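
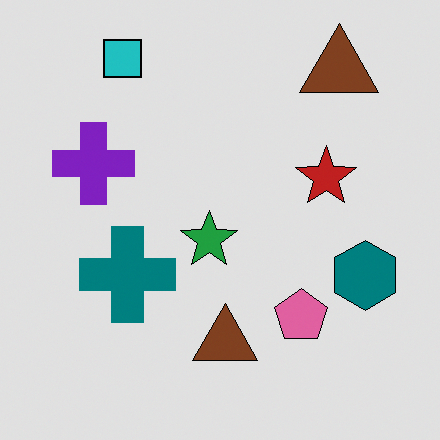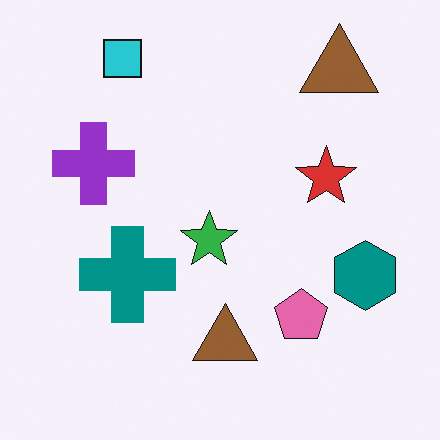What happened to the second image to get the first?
The transformation is: moderately posterized.

Each flat color has snapped to a coarser quantized level — most visibly, the near-white background has dropped to a flat grey.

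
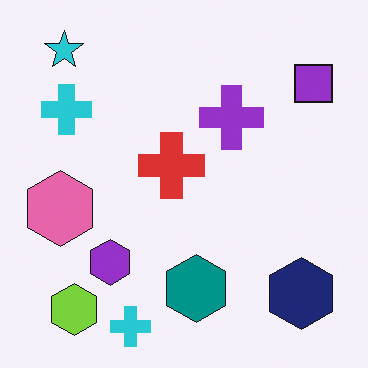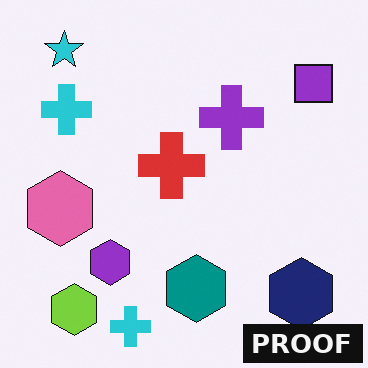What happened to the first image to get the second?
The image was watermarked with the text "PROOF" in the lower-right corner.

A dark label reading "PROOF" appears in the lower-right corner.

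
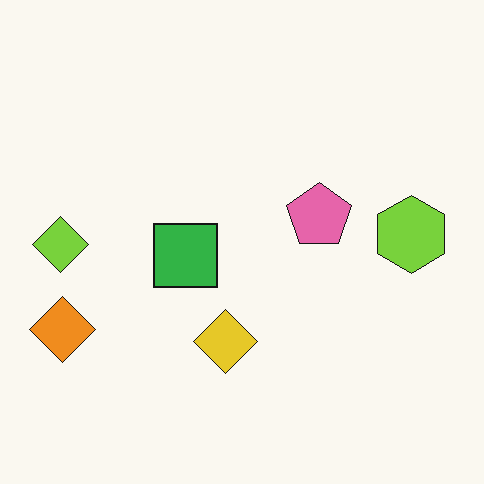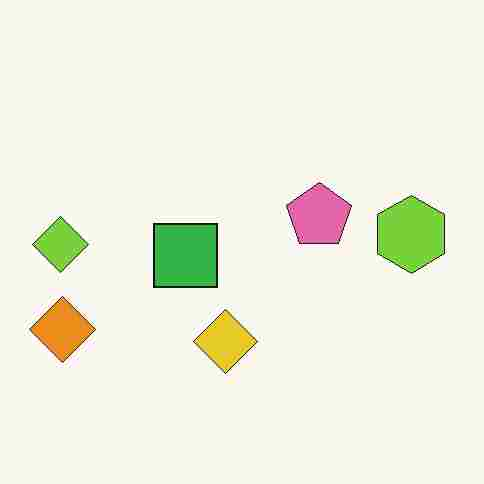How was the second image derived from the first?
The transformation is: degraded with heavy JPEG compression.

Blocky 8×8 compression artifacts appear around shape edges and the flat background shows ringing — characteristic JPEG degradation.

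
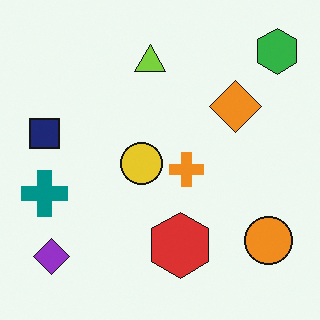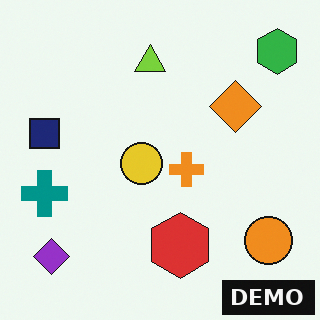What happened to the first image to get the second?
The second image is the first watermarked with the text "DEMO" in the lower-right corner.

A dark label reading "DEMO" appears in the lower-right corner.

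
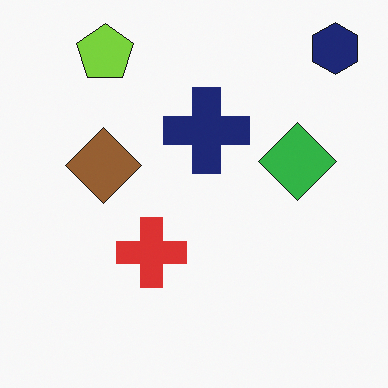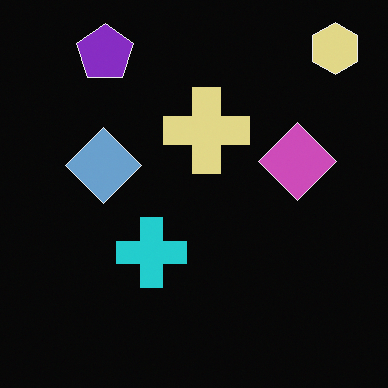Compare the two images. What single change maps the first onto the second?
Color-inverted (negative).

The light background has become dark and every shape's color is its complement — a photographic negative.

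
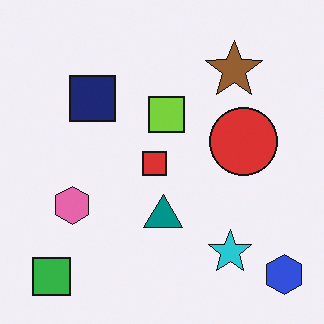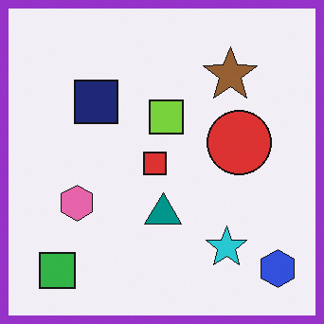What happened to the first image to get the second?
The image was framed with a purple border.

A solid purple frame runs around the edge of the second image, with the content slightly shrunk inside it.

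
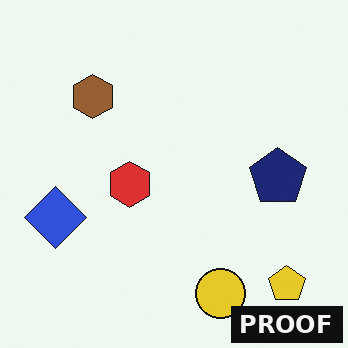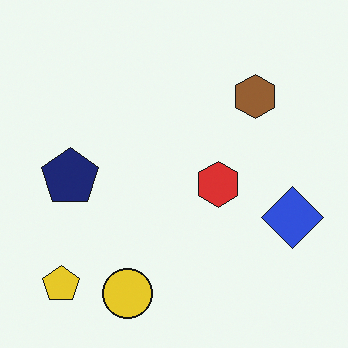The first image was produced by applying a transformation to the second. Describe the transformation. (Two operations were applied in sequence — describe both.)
The image was flipped horizontally (left ↔ right), then watermarked with the text "PROOF" in the lower-right corner.

The blue diamond is in the right of the second image and the left of the first — shapes on opposite sides of the vertical midline have swapped in a mirror flip. A dark label reading "PROOF" appears in the lower-right corner.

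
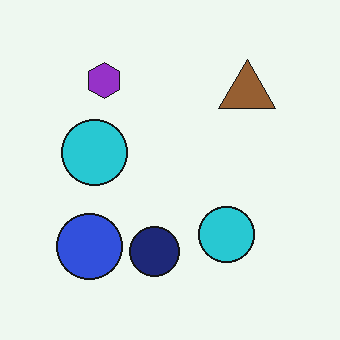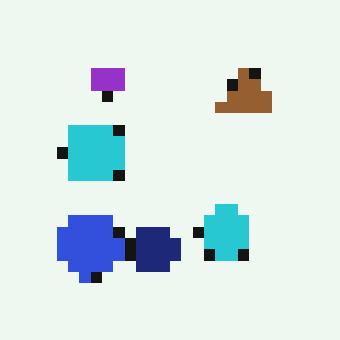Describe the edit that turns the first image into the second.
Coarsely pixelated.

Shapes are reduced to large square blocks; fine edges and outlines are lost — a downscale-then-upscale (mosaic) effect.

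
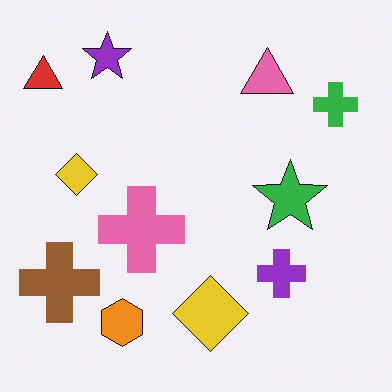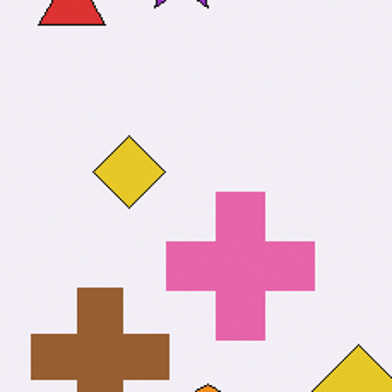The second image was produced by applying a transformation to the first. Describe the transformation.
The image was cropped tightly and scaled back up.

The visible shapes are larger and the field of view is narrower; shapes near the original edges may be partly or wholly outside the frame — a crop-and-rescale.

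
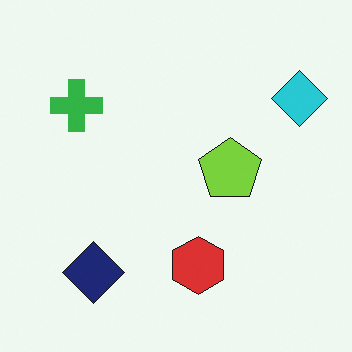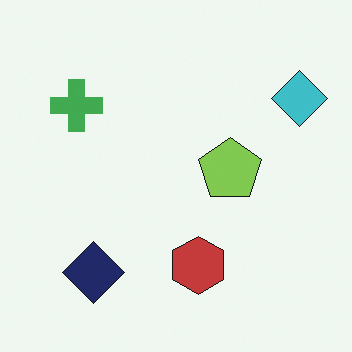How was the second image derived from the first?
The image was slightly desaturated.

All colors are more muted and greyish — a global saturation change.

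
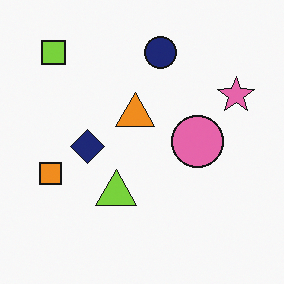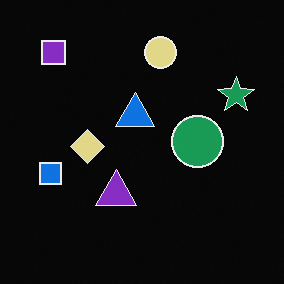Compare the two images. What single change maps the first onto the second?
Color-inverted (negative).

The light background has become dark and every shape's color is its complement — a photographic negative.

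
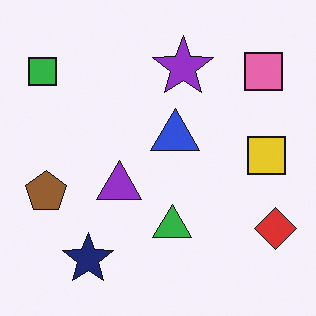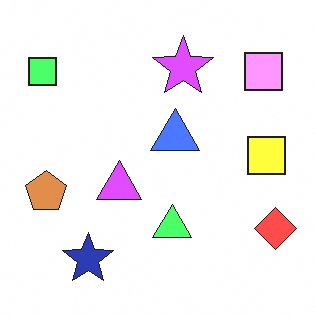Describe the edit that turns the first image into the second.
This is the original image noticeably brightened.

Every pixel — background and shapes alike — is uniformly brightened.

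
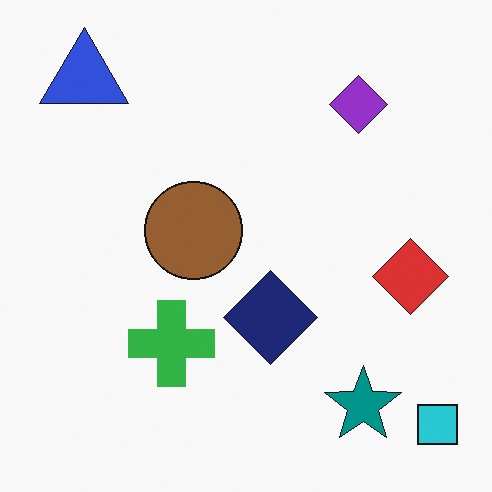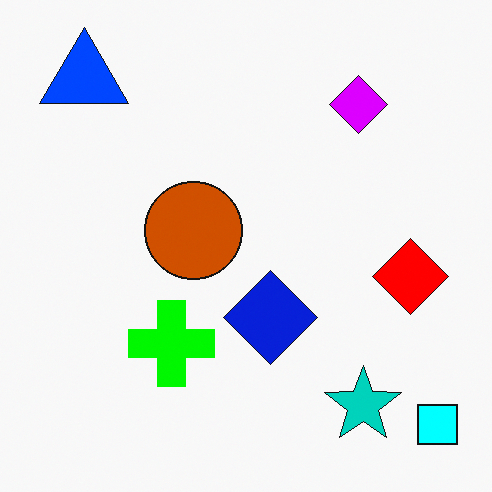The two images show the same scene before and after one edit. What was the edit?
The transformation is: made much more vivid (saturation change).

All colors are more vivid — a global saturation change.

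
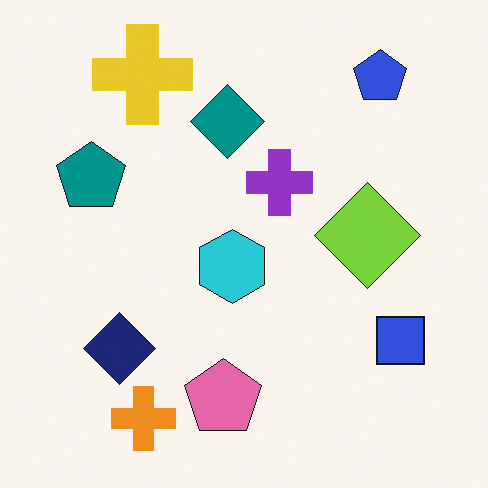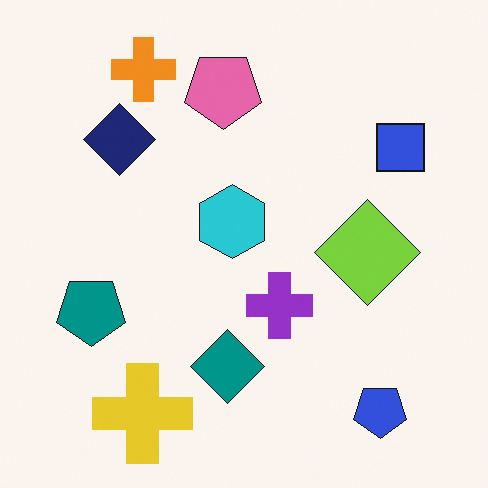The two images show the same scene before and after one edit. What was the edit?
This is the original image flipped vertically (top ↔ bottom).

The orange cross is in the bottom-left of the first image and the top-left of the second — shapes on opposite sides of the horizontal midline have swapped in a mirror flip.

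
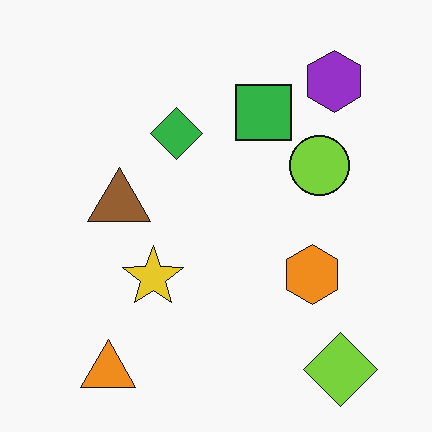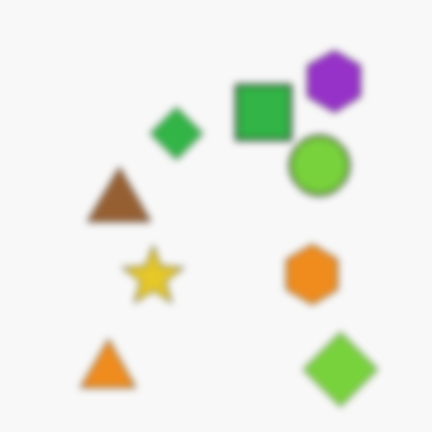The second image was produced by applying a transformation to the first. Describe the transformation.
It was noticeably gaussian-blurred.

Shape edges and outlines are uniformly softened across the whole image.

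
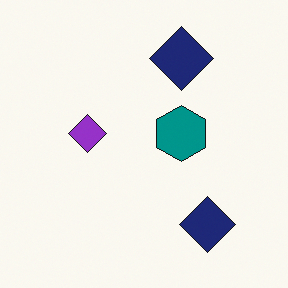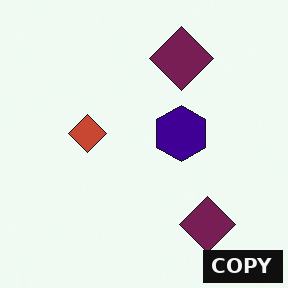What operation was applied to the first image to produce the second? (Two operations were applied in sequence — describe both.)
The second image is the first hue-shifted through roughly a third of the color wheel, then watermarked with the text "COPY" in the lower-right corner.

Every shape's color has rotated by the same amount around the hue wheel — a uniform hue shift. A dark label reading "COPY" appears in the lower-right corner.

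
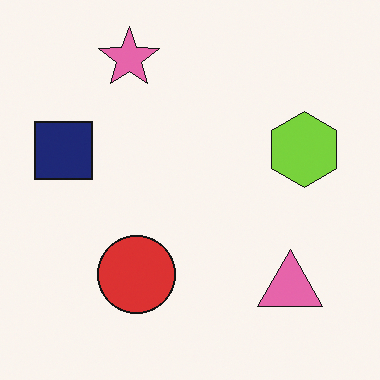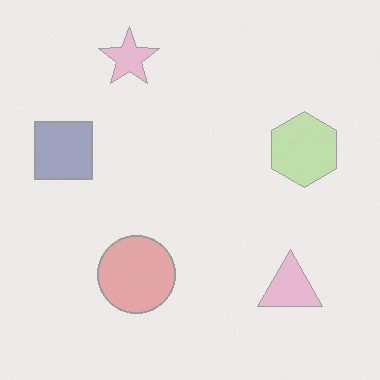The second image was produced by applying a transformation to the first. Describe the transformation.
It was given much lower contrast.

Tones are pushed toward mid-grey across the whole image — a global contrast change.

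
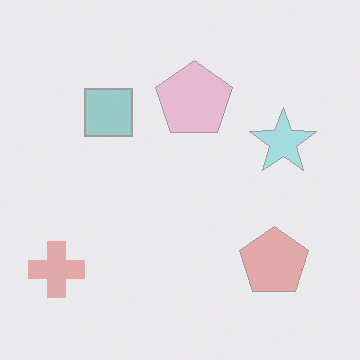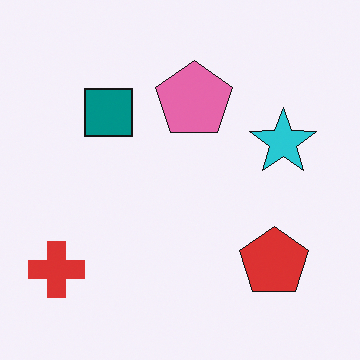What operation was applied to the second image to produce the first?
It was washed out (contrast reduced).

Tones are pushed toward mid-grey across the whole image — a global contrast change.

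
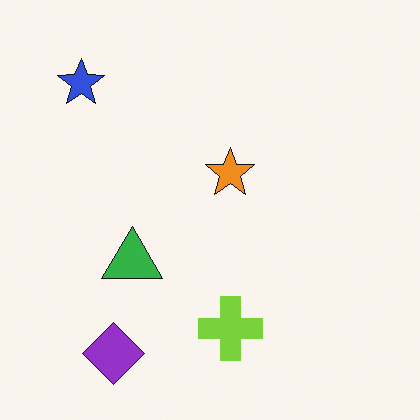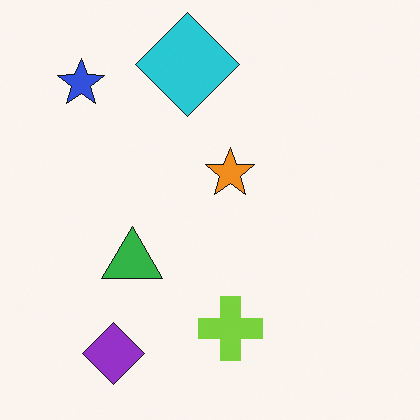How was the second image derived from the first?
The image was overlaid with an additional cyan diamond.

A cyan diamond appears in the second image that is absent from the first.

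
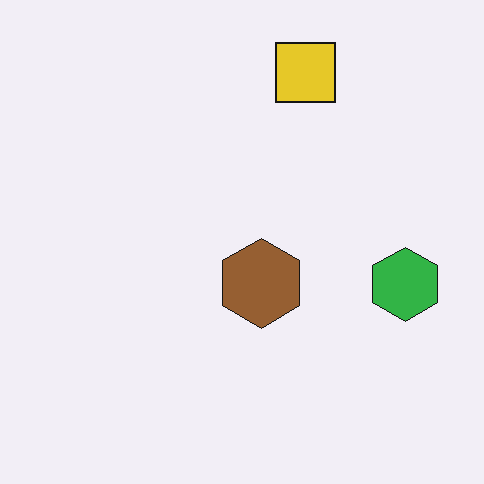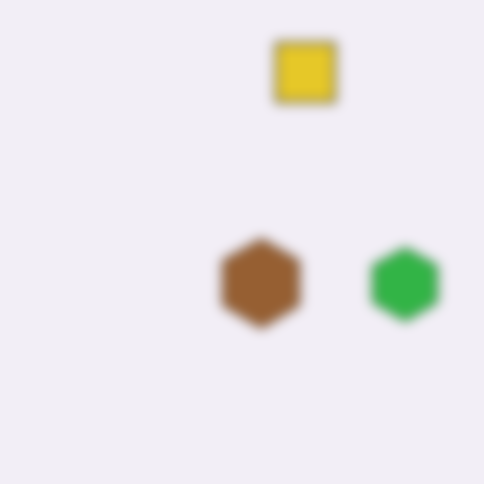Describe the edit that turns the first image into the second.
It was strongly gaussian-blurred.

Shape edges and outlines are uniformly softened across the whole image.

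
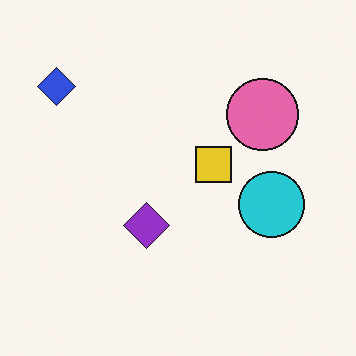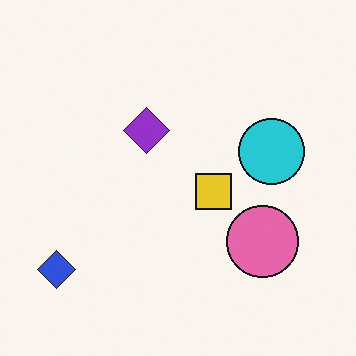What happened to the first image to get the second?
The image was flipped vertically (top ↔ bottom).

The blue diamond is in the top-left of the first image and the bottom-left of the second — shapes on opposite sides of the horizontal midline have swapped in a mirror flip.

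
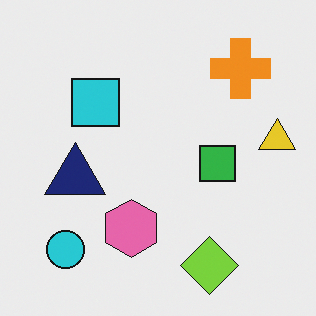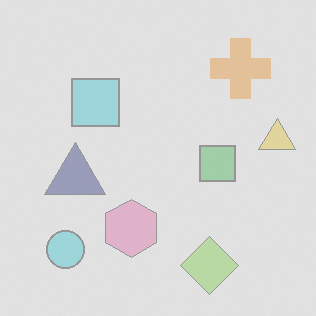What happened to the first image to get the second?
The transformation is: given much lower contrast.

Tones are pushed toward mid-grey across the whole image — a global contrast change.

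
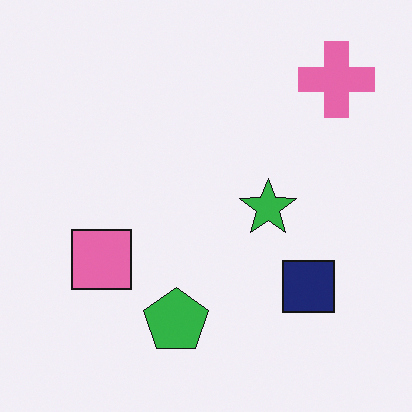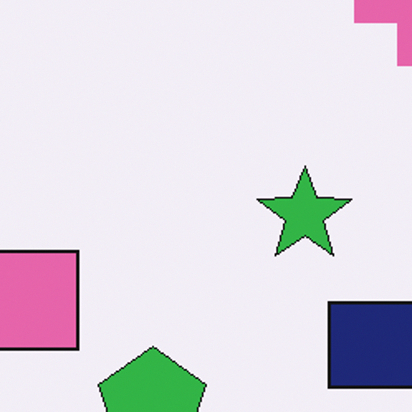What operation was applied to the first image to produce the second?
It was cropped to a noticeably smaller region and rescaled.

The visible shapes are larger and the field of view is narrower; shapes near the original edges may be partly or wholly outside the frame — a crop-and-rescale.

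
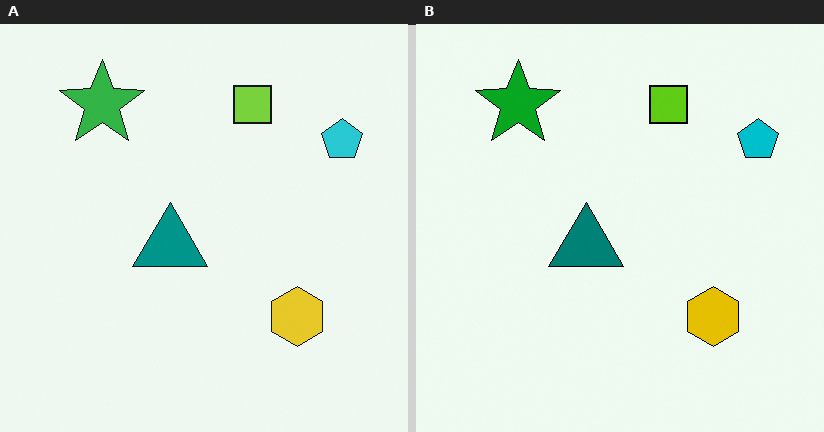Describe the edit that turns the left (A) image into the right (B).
It was given slightly increased contrast.

Tones are pushed away from mid-grey across the whole image — a global contrast change.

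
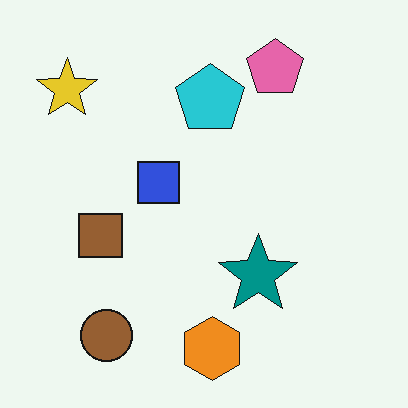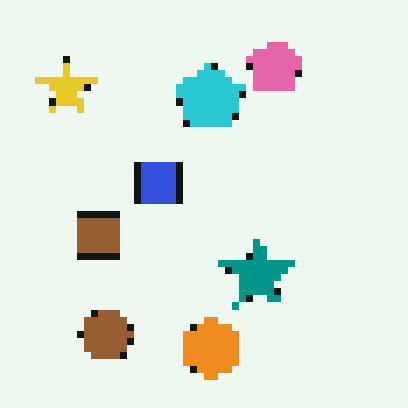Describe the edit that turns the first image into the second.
The second image is the first pixelated into visible square blocks.

Shapes are reduced to large square blocks; fine edges and outlines are lost — a downscale-then-upscale (mosaic) effect.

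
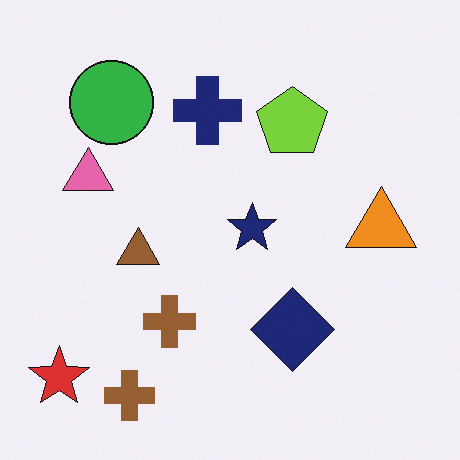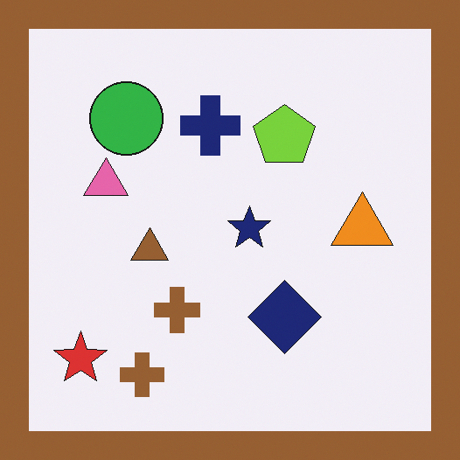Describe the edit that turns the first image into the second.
It was framed with a brown border.

A solid brown frame runs around the edge of the second image, with the content slightly shrunk inside it.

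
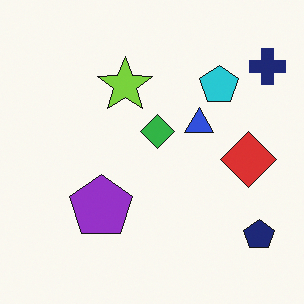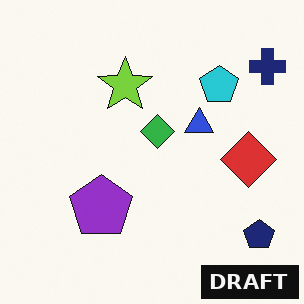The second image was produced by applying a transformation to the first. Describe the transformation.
Watermarked with the text "DRAFT" in the lower-right corner.

A dark label reading "DRAFT" appears in the lower-right corner.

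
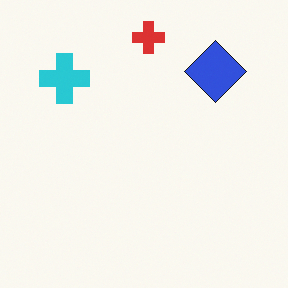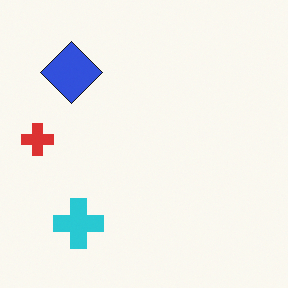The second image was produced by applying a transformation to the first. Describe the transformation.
The image was rotated 90° counter-clockwise.

The red cross sits in the top of the first image and the left of the second — consistent with a whole-image 90° counter-clockwise rotation.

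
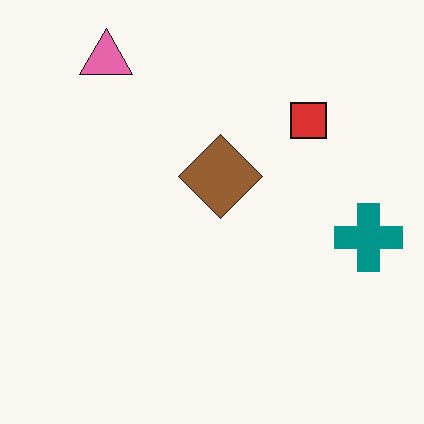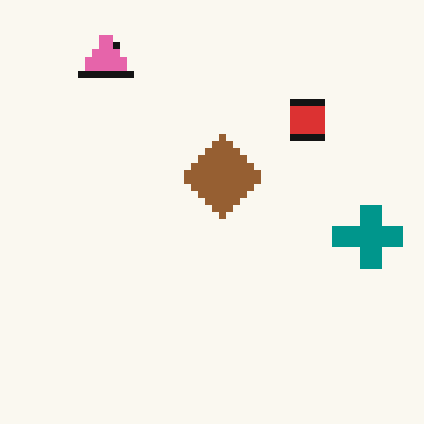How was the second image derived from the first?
The transformation is: pixelated into visible square blocks.

Shapes are reduced to large square blocks; fine edges and outlines are lost — a downscale-then-upscale (mosaic) effect.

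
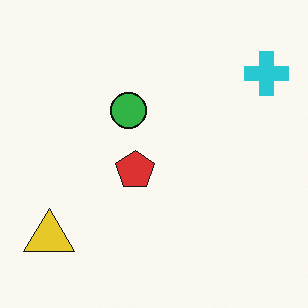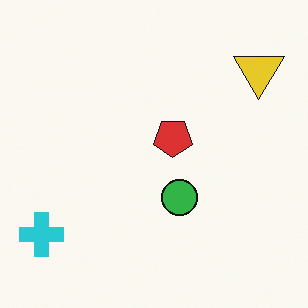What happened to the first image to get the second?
The image was rotated 180°.

The cyan cross sits in the top-right of the first image and the bottom-left of the second — consistent with a whole-image 180° rotation.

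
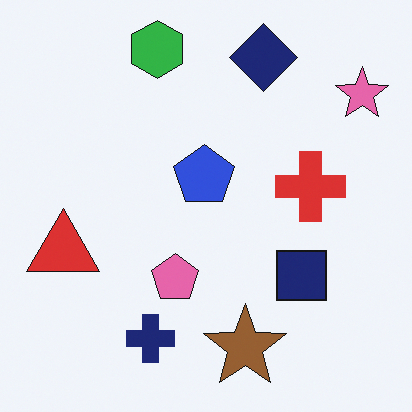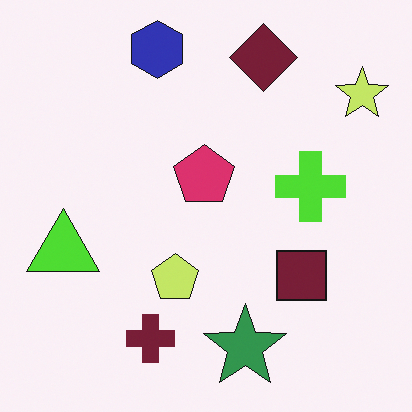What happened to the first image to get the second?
The image was hue-shifted noticeably.

Every shape's color has rotated by the same amount around the hue wheel — a uniform hue shift.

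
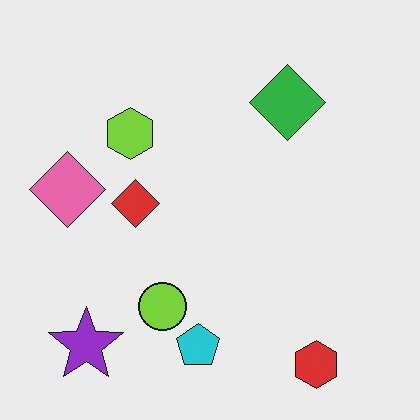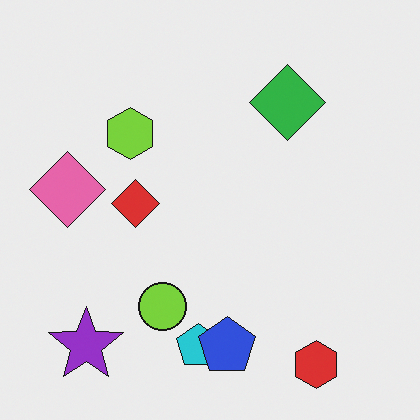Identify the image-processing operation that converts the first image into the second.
The transformation is: overlaid with an additional blue pentagon.

A blue pentagon appears in the second image that is absent from the first.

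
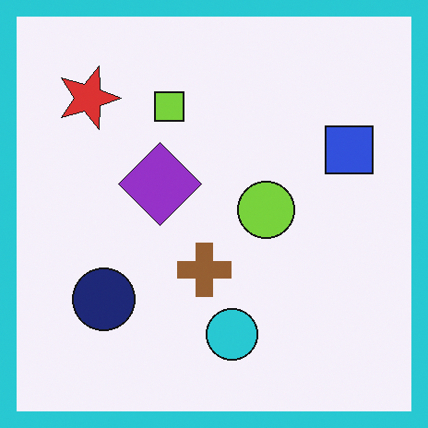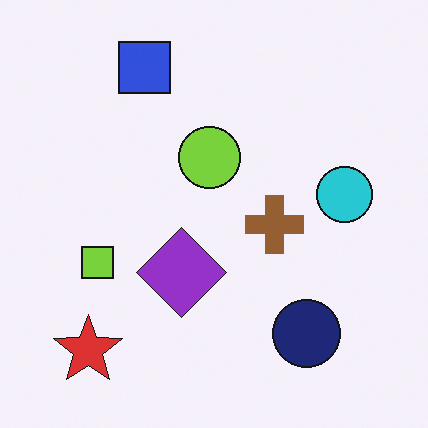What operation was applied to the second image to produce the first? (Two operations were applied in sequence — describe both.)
The first image is the second rotated 90° clockwise, then framed with a cyan border.

The red star sits in the bottom-left of the second image and the top-left of the first — consistent with a whole-image 90° clockwise rotation. A solid cyan frame runs around the edge of the first image, with the content slightly shrunk inside it.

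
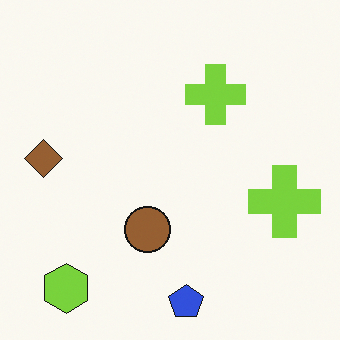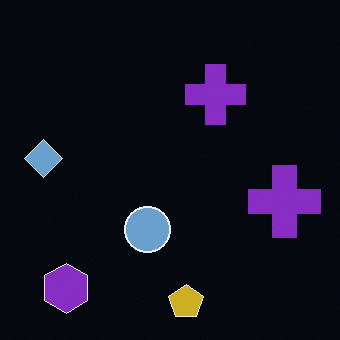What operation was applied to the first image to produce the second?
The image was color-inverted (negative).

The light background has become dark and every shape's color is its complement — a photographic negative.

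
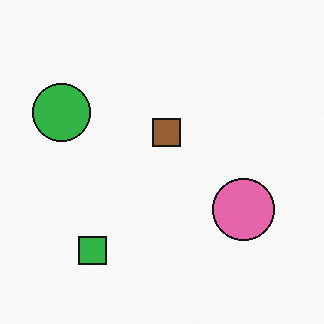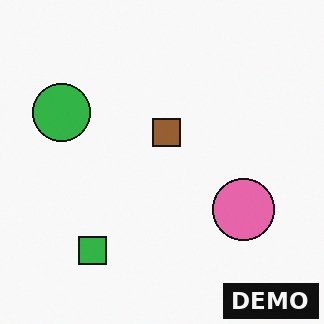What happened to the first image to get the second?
The second image is the first watermarked with the text "DEMO" in the lower-right corner.

A dark label reading "DEMO" appears in the lower-right corner.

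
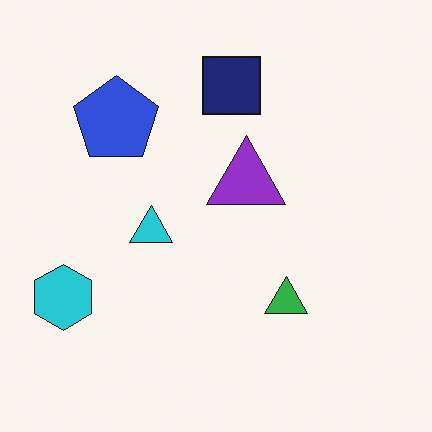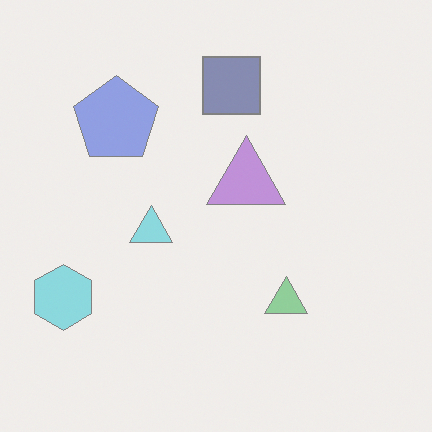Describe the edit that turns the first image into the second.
The second image is the first given much lower contrast.

Tones are pushed toward mid-grey across the whole image — a global contrast change.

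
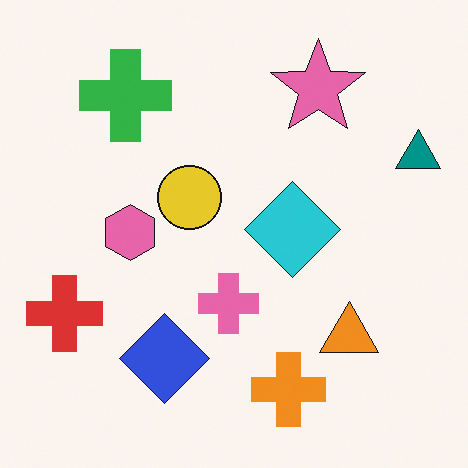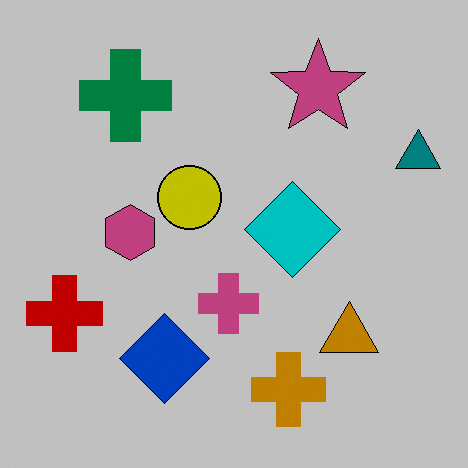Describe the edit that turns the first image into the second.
The image was heavily posterized to just a handful of flat colors.

Each flat color has snapped to a coarser quantized level — most visibly, the near-white background has dropped to a flat grey.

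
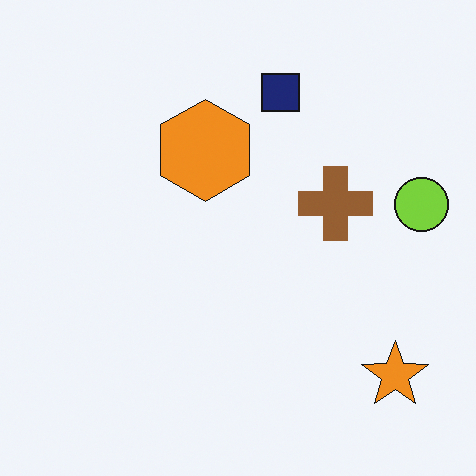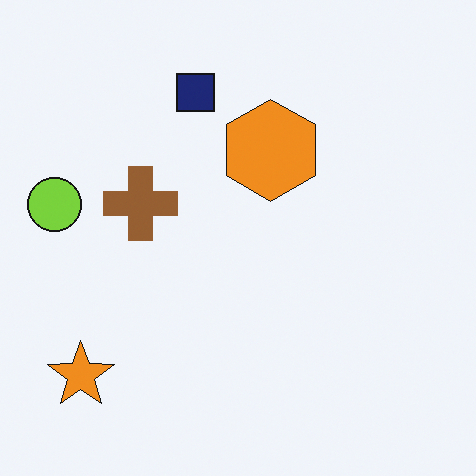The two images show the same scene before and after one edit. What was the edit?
The second image is the first flipped horizontally (left ↔ right).

The lime circle is in the right of the first image and the left of the second — shapes on opposite sides of the vertical midline have swapped in a mirror flip.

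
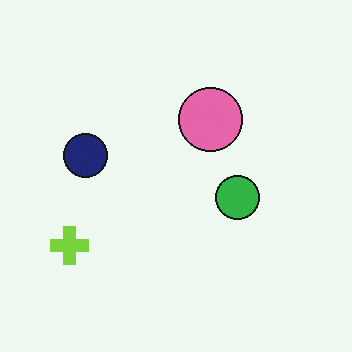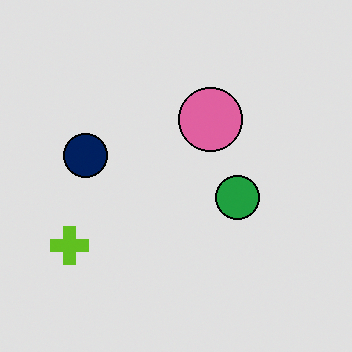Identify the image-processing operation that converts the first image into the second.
Moderately posterized.

Each flat color has snapped to a coarser quantized level — most visibly, the near-white background has dropped to a flat grey.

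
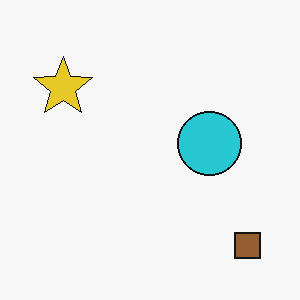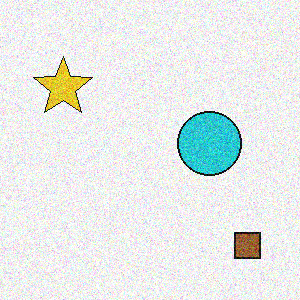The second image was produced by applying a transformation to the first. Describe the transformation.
The image was degraded with visible gaussian noise.

Random speckle covers the whole image, including the flat background.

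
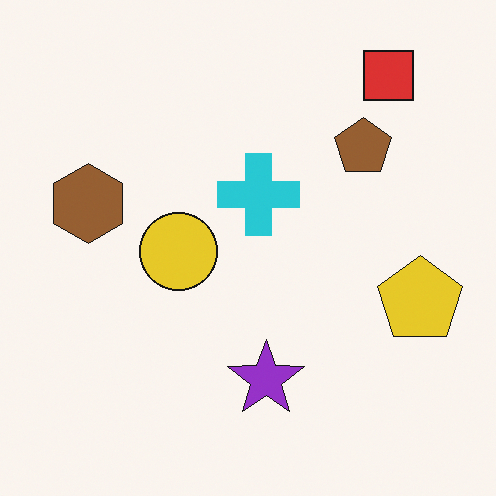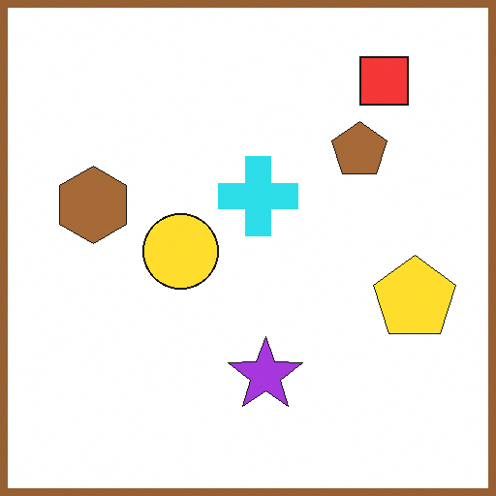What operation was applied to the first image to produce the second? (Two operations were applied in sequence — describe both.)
Slightly brightened, then framed with a brown border.

Every pixel — background and shapes alike — is uniformly brightened. A solid brown frame runs around the edge of the second image, with the content slightly shrunk inside it.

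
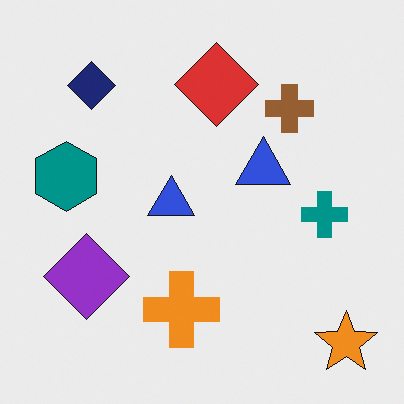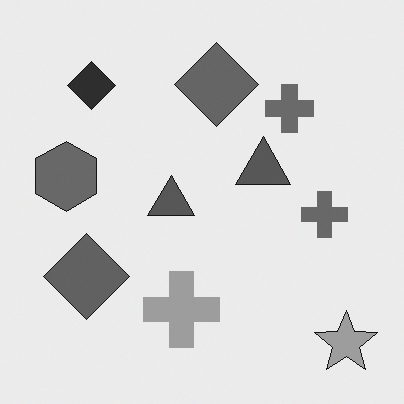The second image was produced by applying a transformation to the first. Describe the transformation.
This is the original image converted to grayscale.

All color is removed — every shape is now a shade of grey.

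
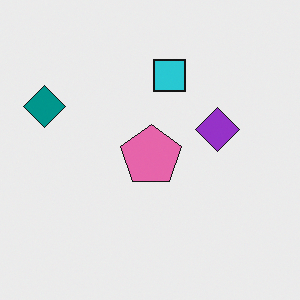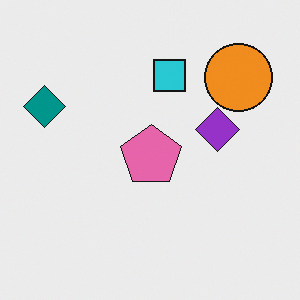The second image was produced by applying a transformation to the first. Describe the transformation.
The transformation is: overlaid with an additional orange circle.

An orange circle appears in the second image that is absent from the first.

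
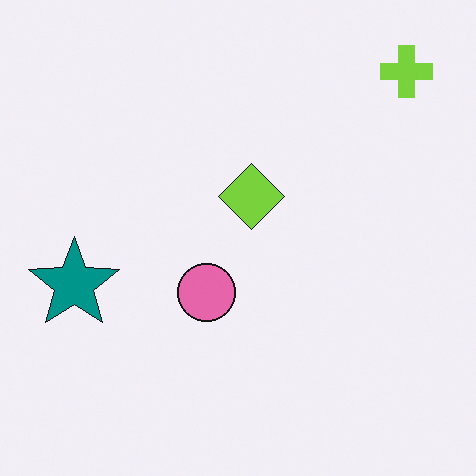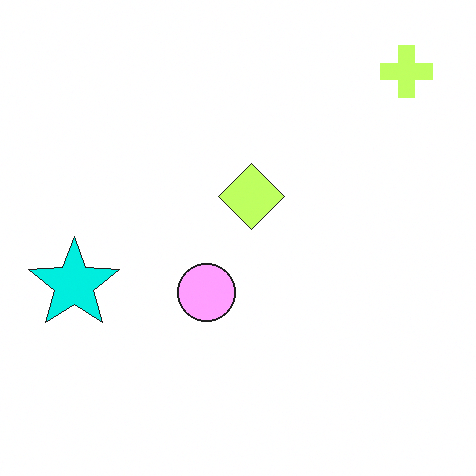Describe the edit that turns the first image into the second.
Substantially brightened.

Every pixel — background and shapes alike — is uniformly brightened.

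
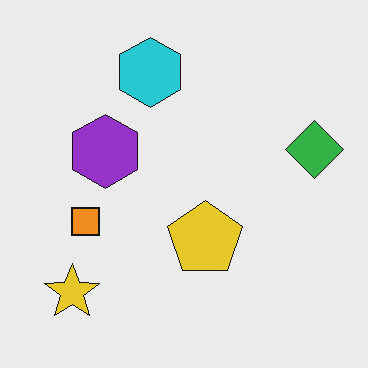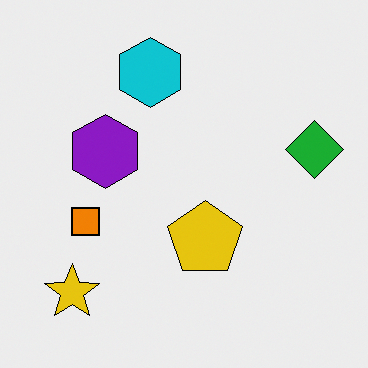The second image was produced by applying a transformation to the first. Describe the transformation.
The second image is the first given slightly increased contrast.

Tones are pushed away from mid-grey across the whole image — a global contrast change.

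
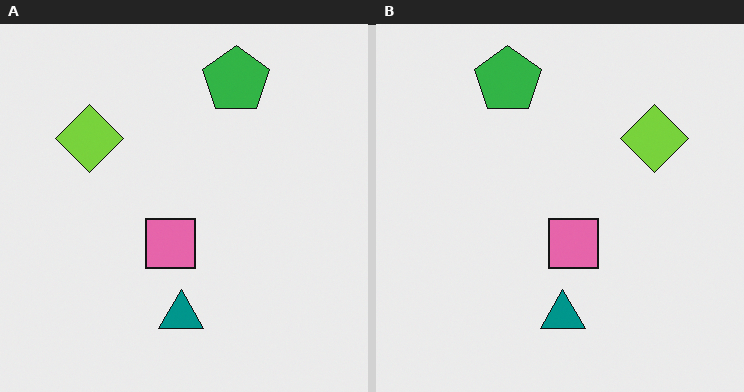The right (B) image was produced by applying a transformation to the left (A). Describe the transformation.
The right (B) image is the left (A) flipped horizontally (left ↔ right).

The lime diamond is in the top-left of the left (A) image and the top-right of the right (B) — shapes on opposite sides of the vertical midline have swapped in a mirror flip.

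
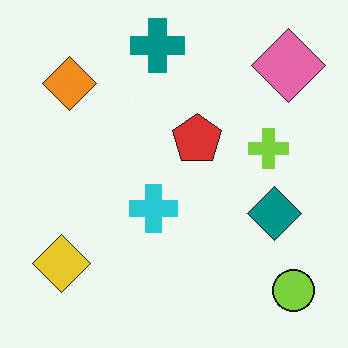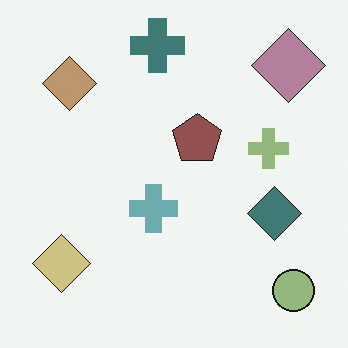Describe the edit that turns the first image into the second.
The image was made much more muted (saturation change).

All colors are more muted and greyish — a global saturation change.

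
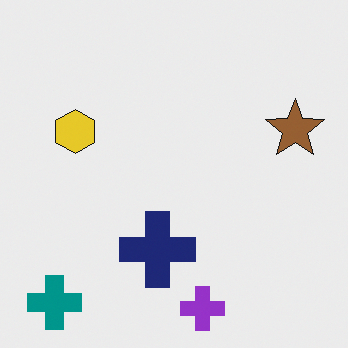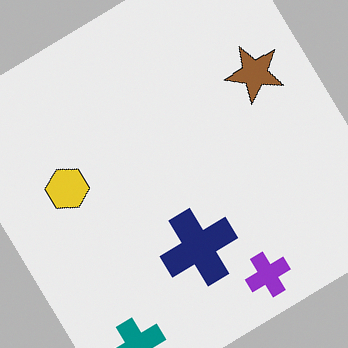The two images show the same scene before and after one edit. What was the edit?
The image was rotated counter-clockwise by a large amount — several tens of degrees.

Every shape is tilted by the same angle and the image corners show triangular fill wedges — a whole-image rotation by a non-right angle.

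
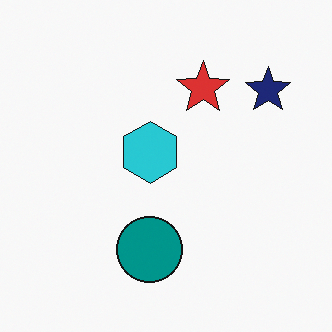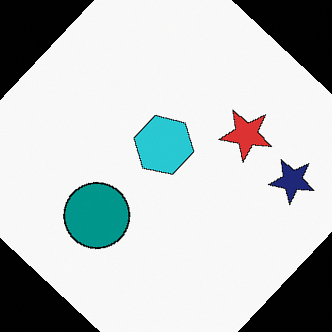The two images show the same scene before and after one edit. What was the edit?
The second image is the first rotated clockwise by a large amount — several tens of degrees.

Every shape is tilted by the same angle and the image corners show triangular fill wedges — a whole-image rotation by a non-right angle.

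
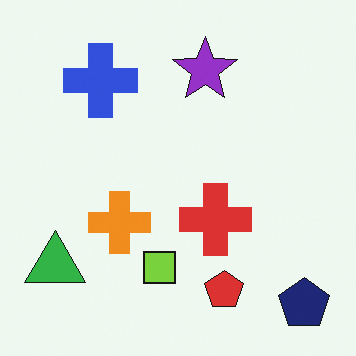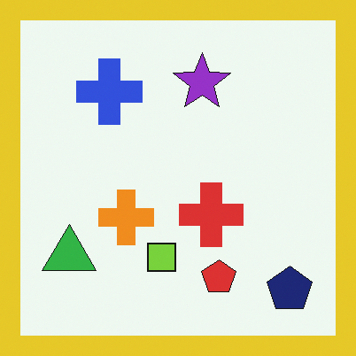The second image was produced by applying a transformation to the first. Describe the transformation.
It was framed with a yellow border.

A solid yellow frame runs around the edge of the second image, with the content slightly shrunk inside it.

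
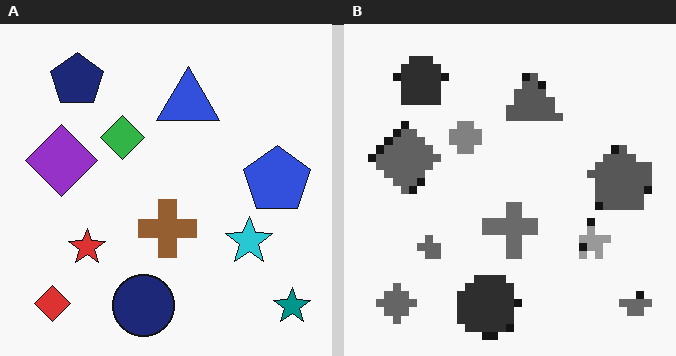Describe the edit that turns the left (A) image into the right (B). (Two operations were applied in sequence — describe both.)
The transformation is: pixelated into visible square blocks, then converted to grayscale.

Shapes are reduced to large square blocks; fine edges and outlines are lost — a downscale-then-upscale (mosaic) effect. All color is removed — every shape is now a shade of grey.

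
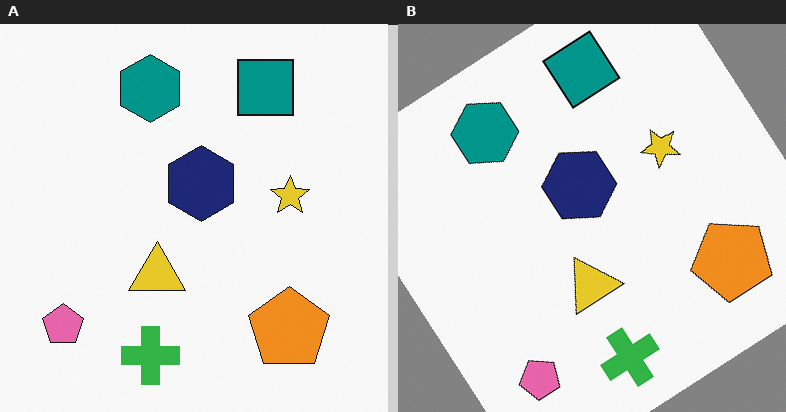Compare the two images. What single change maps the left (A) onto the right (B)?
This is the original image rotated counter-clockwise by a large amount — several tens of degrees.

Every shape is tilted by the same angle and the image corners show triangular fill wedges — a whole-image rotation by a non-right angle.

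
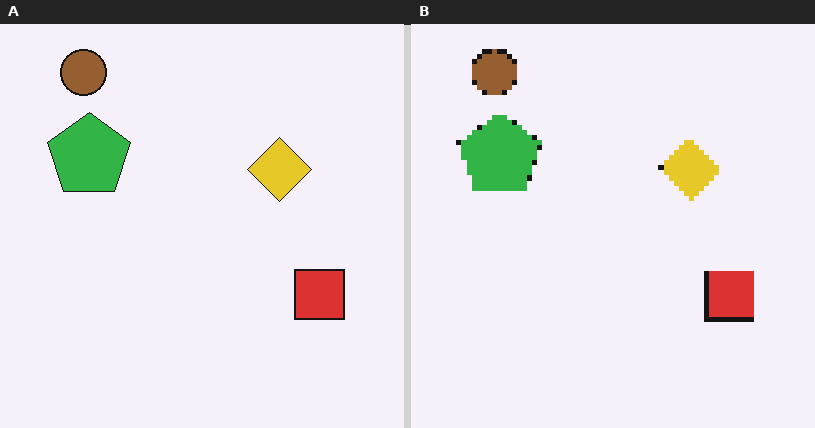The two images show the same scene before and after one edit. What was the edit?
The image was lightly pixelated (a mild mosaic effect).

Shapes are reduced to large square blocks; fine edges and outlines are lost — a downscale-then-upscale (mosaic) effect.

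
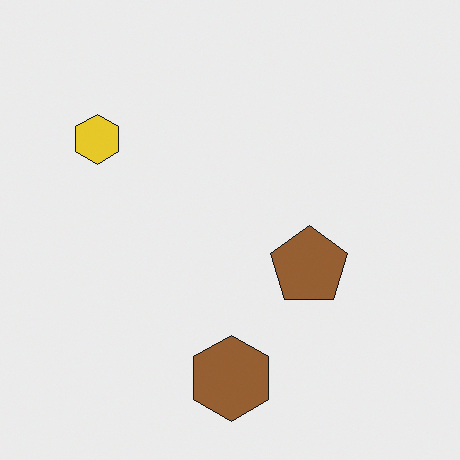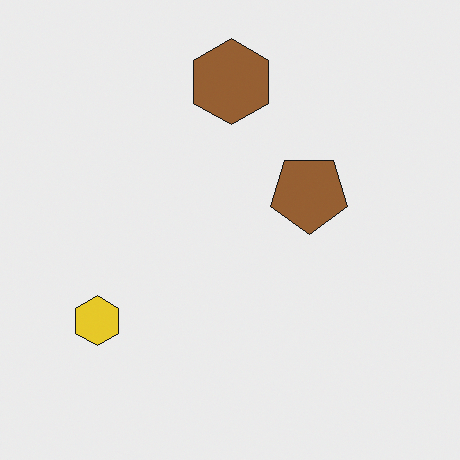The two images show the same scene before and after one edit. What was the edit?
It was flipped vertically (top ↔ bottom).

The brown hexagon is in the bottom of the first image and the top of the second — shapes on opposite sides of the horizontal midline have swapped in a mirror flip.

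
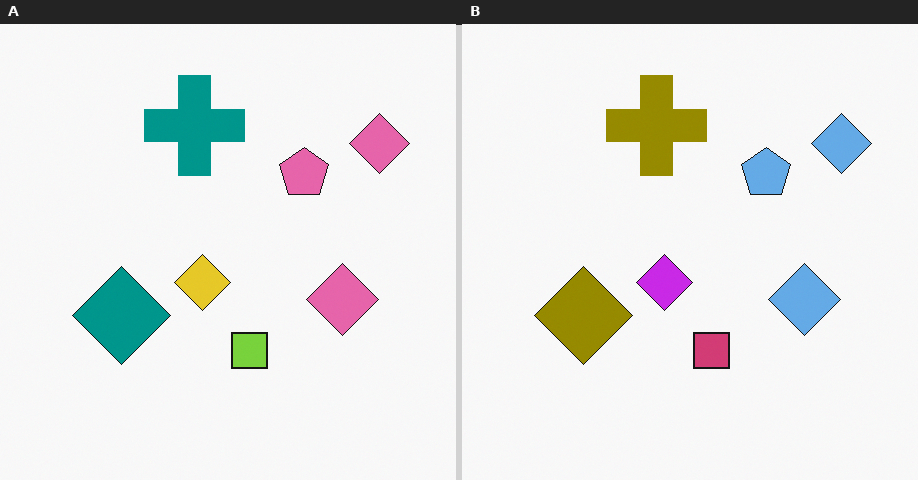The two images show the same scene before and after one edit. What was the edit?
This is the original image hue-shifted by a large amount.

Every shape's color has rotated by the same amount around the hue wheel — a uniform hue shift.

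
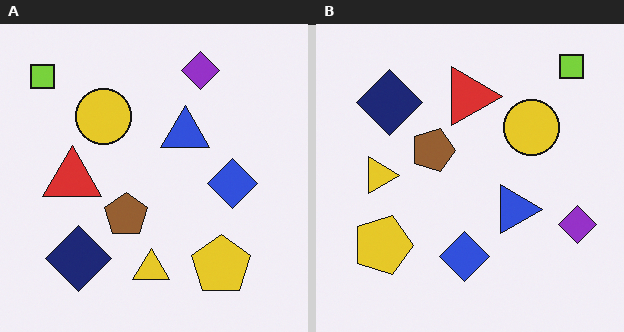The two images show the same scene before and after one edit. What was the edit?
The right (B) image is the left (A) rotated 90° clockwise.

The lime square sits in the top-left of the left (A) image and the top-right of the right (B) — consistent with a whole-image 90° clockwise rotation.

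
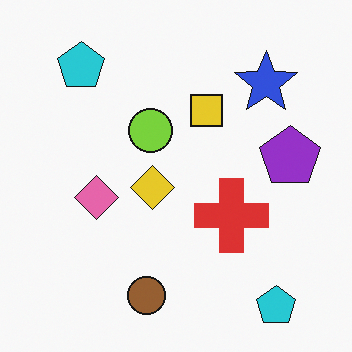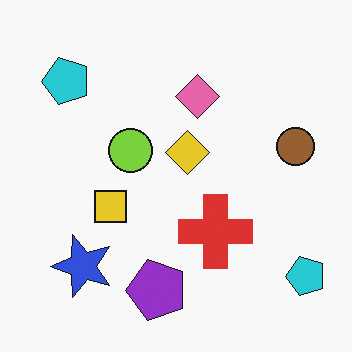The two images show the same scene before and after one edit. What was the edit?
The transformation is: transposed (reflected across the top-left ↔ bottom-right diagonal).

Shapes have swapped their row and column positions — what was in the top-right is now in the bottom-left — a diagonal reflection.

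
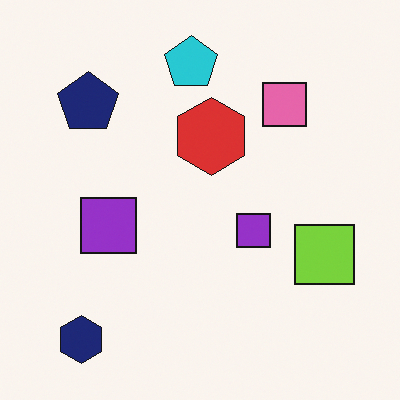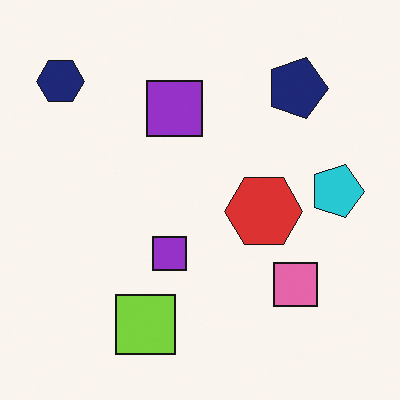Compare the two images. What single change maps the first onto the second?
The transformation is: rotated 90° clockwise.

The navy hexagon sits in the bottom-left of the first image and the top-left of the second — consistent with a whole-image 90° clockwise rotation.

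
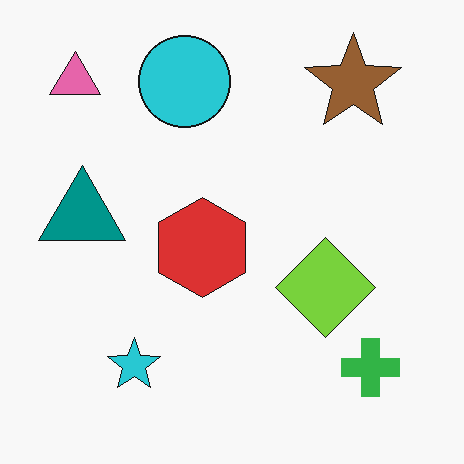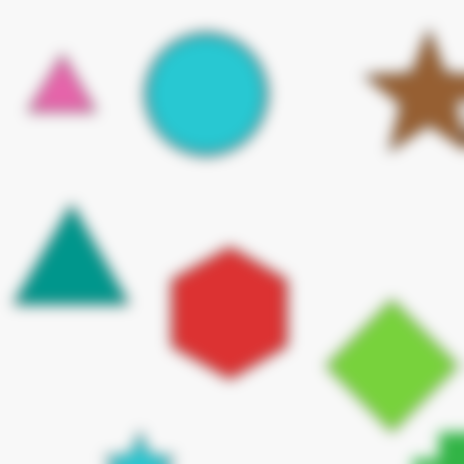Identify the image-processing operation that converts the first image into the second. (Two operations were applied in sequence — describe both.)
The image was cropped to a modestly smaller region and rescaled, then heavily blurred.

The visible shapes are larger and the field of view is narrower; shapes near the original edges may be partly or wholly outside the frame — a crop-and-rescale. Shape edges and outlines are uniformly softened across the whole image.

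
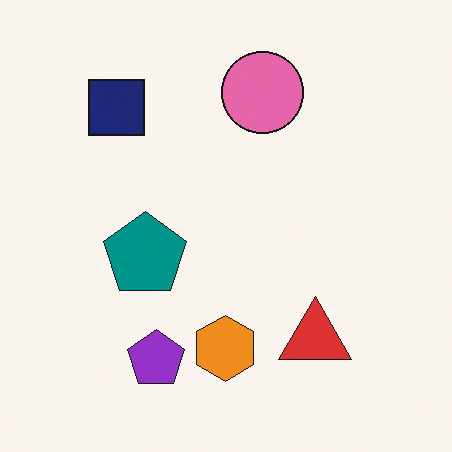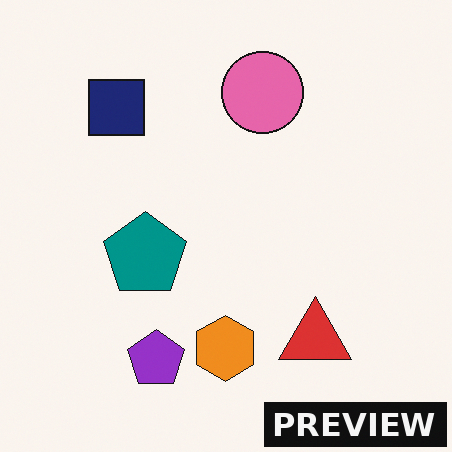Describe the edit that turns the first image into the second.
The second image is the first watermarked with the text "PREVIEW" in the lower-right corner.

A dark label reading "PREVIEW" appears in the lower-right corner.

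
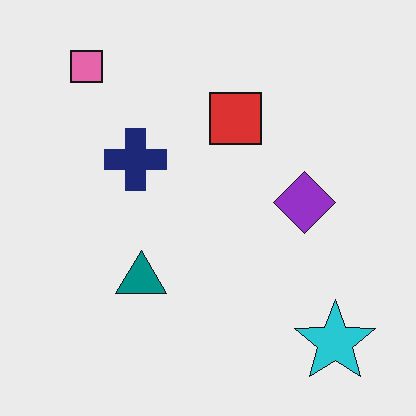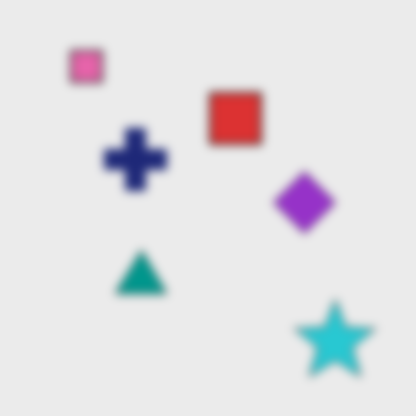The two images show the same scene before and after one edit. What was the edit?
Moderately blurred.

Shape edges and outlines are uniformly softened across the whole image.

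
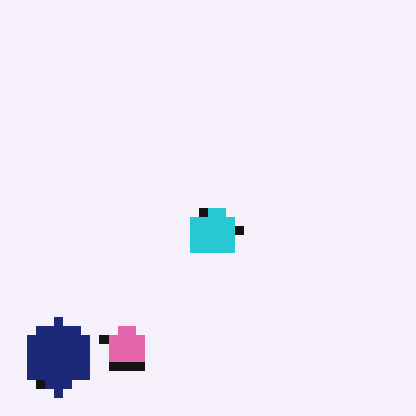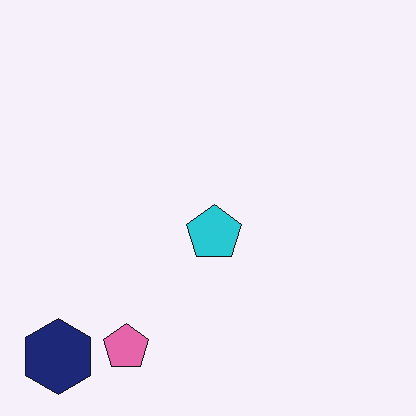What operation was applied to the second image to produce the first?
The image was heavily pixelated into large blocks.

Shapes are reduced to large square blocks; fine edges and outlines are lost — a downscale-then-upscale (mosaic) effect.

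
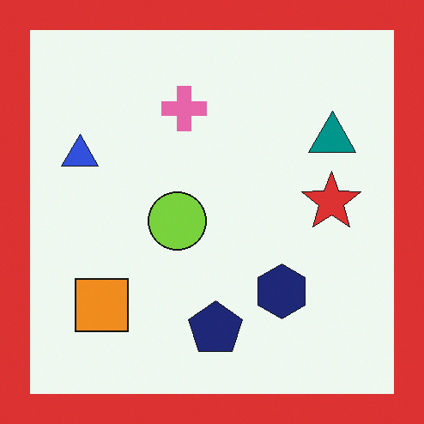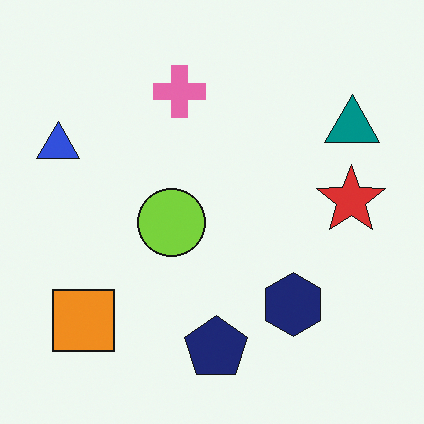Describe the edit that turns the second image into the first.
Framed with a red border.

A solid red frame runs around the edge of the first image, with the content slightly shrunk inside it.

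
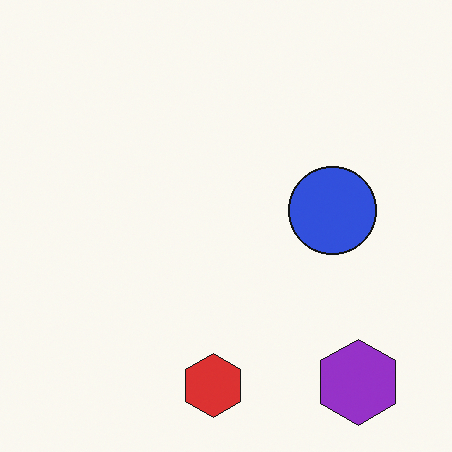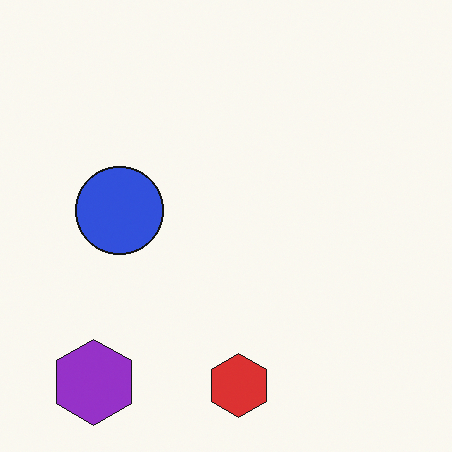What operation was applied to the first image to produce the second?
This is the original image flipped horizontally (left ↔ right).

The purple hexagon is in the bottom-right of the first image and the bottom-left of the second — shapes on opposite sides of the vertical midline have swapped in a mirror flip.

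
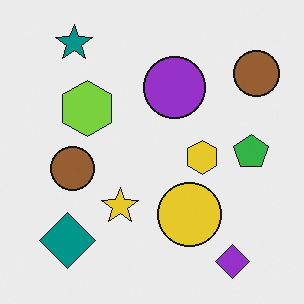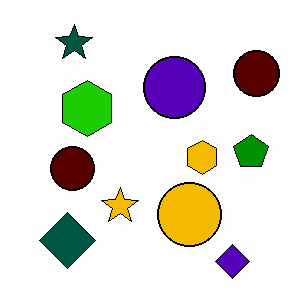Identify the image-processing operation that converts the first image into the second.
The image was boosted in contrast.

Tones are pushed away from mid-grey across the whole image — a global contrast change.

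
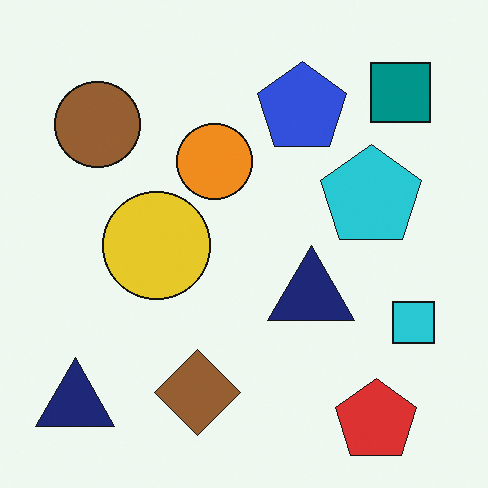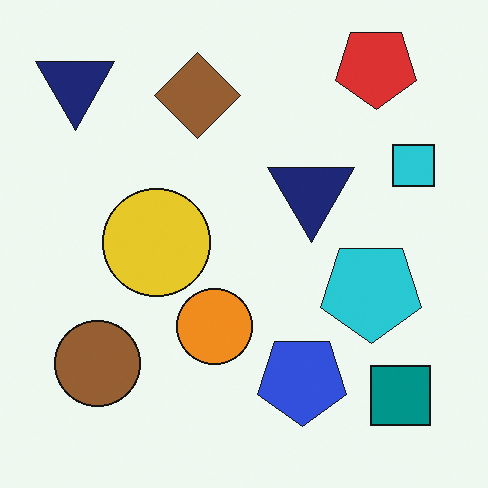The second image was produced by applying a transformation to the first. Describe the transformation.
Flipped vertically (top ↔ bottom).

The red pentagon is in the bottom-right of the first image and the top-right of the second — shapes on opposite sides of the horizontal midline have swapped in a mirror flip.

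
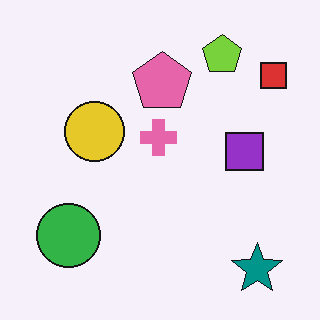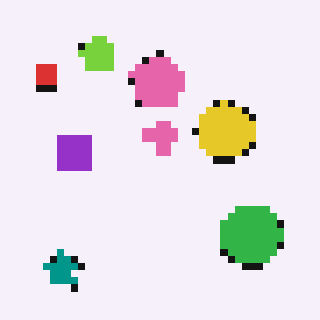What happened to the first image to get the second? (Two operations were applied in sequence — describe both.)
The second image is the first flipped horizontally (left ↔ right), then pixelated into visible square blocks.

The red square is in the top-right of the first image and the top-left of the second — shapes on opposite sides of the vertical midline have swapped in a mirror flip. Shapes are reduced to large square blocks; fine edges and outlines are lost — a downscale-then-upscale (mosaic) effect.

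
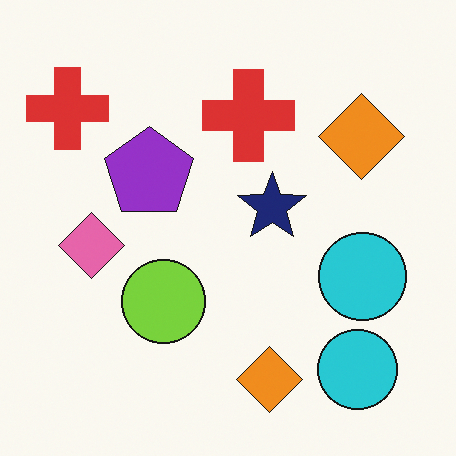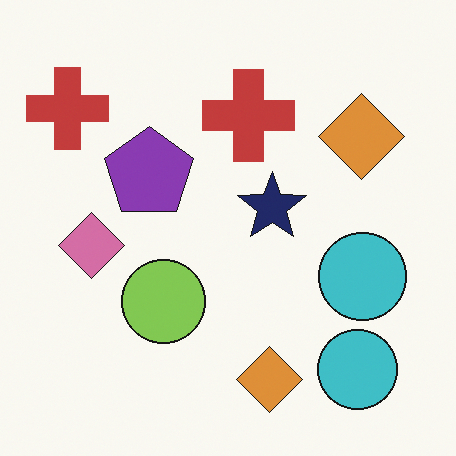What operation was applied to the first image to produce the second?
Slightly desaturated.

All colors are more muted and greyish — a global saturation change.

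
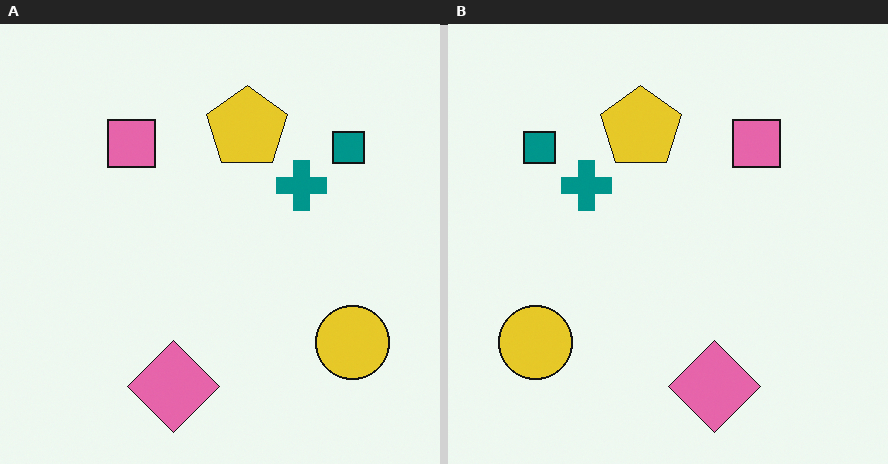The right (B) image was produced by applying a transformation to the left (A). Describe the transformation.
The transformation is: flipped horizontally (left ↔ right).

The yellow circle is in the bottom-right of the left (A) image and the bottom-left of the right (B) — shapes on opposite sides of the vertical midline have swapped in a mirror flip.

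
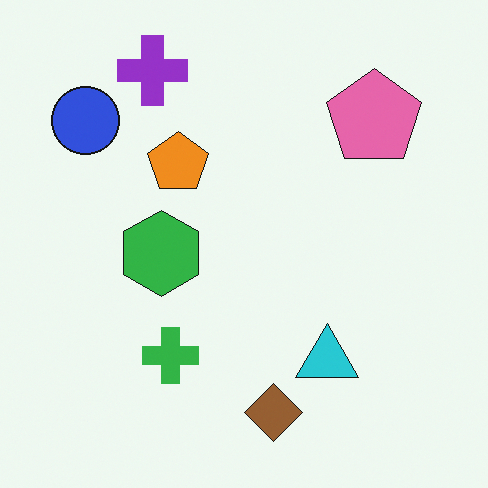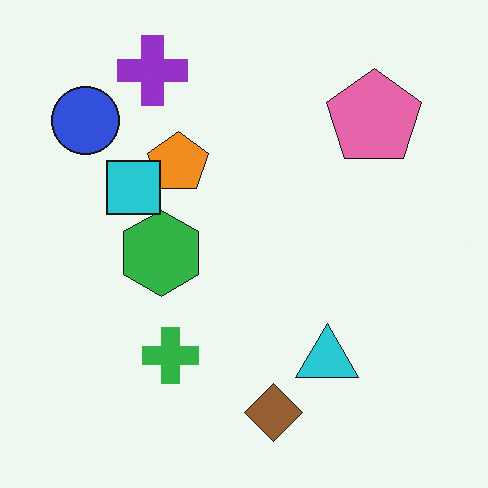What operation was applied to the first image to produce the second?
It was overlaid with an additional cyan square.

A cyan square appears in the second image that is absent from the first.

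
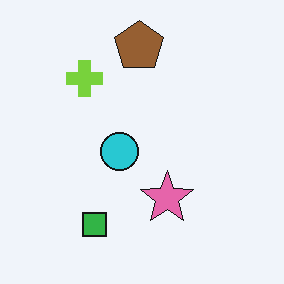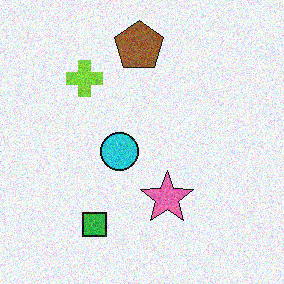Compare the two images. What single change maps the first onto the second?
It was degraded with moderate additive noise.

Random speckle covers the whole image, including the flat background.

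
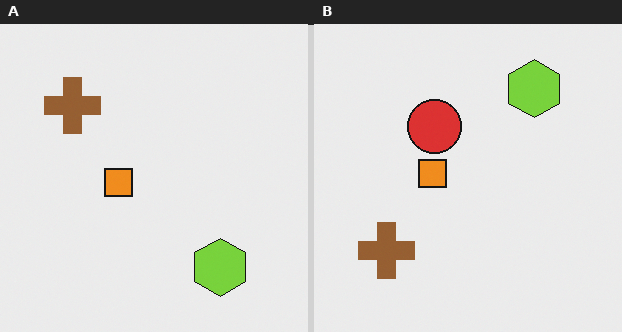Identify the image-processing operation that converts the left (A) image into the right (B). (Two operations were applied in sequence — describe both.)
This is the original image flipped vertically (top ↔ bottom), then overlaid with an additional red circle.

The lime hexagon is in the bottom-right of the left (A) image and the top-right of the right (B) — shapes on opposite sides of the horizontal midline have swapped in a mirror flip. A red circle appears in the right (B) image that is absent from the left (A).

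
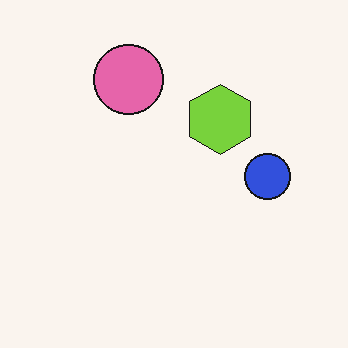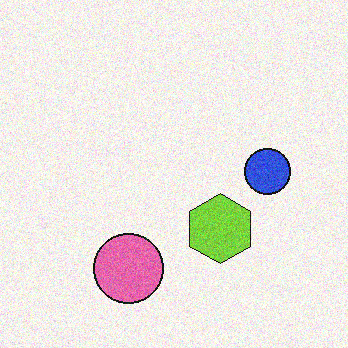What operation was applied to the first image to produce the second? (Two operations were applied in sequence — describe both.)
Flipped vertically (top ↔ bottom), then degraded with moderate additive noise.

The pink circle is in the top of the first image and the bottom of the second — shapes on opposite sides of the horizontal midline have swapped in a mirror flip. Random speckle covers the whole image, including the flat background.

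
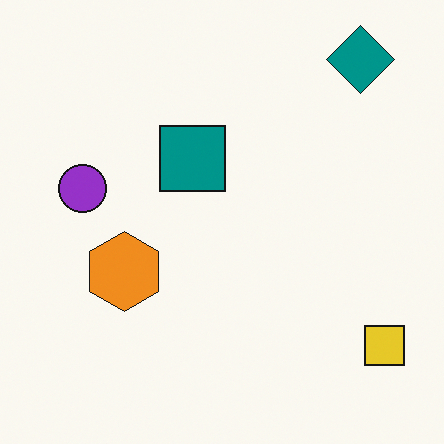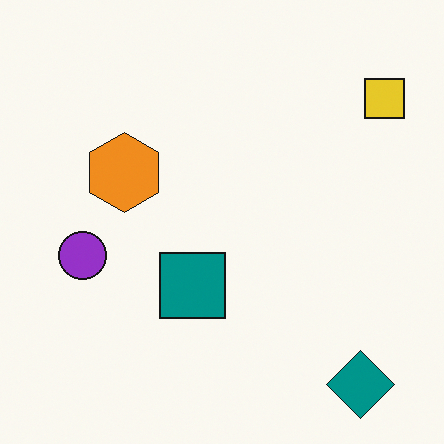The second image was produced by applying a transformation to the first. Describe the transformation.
The transformation is: flipped vertically (top ↔ bottom).

The teal diamond is in the top-right of the first image and the bottom-right of the second — shapes on opposite sides of the horizontal midline have swapped in a mirror flip.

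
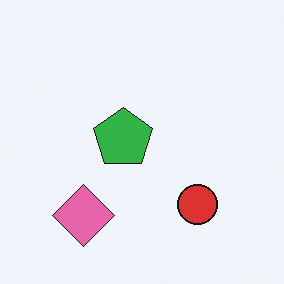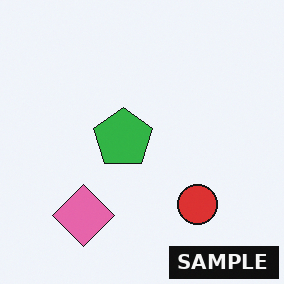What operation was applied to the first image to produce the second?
The transformation is: watermarked with the text "SAMPLE" in the lower-right corner.

A dark label reading "SAMPLE" appears in the lower-right corner.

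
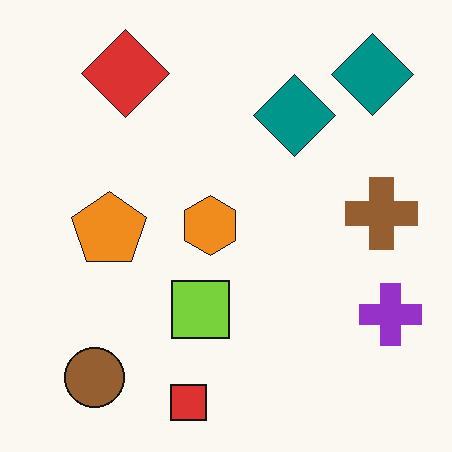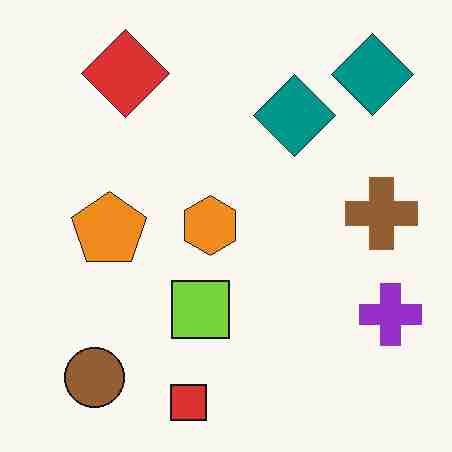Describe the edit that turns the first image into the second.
This is the original image heavily JPEG-compressed with obvious blocking artifacts.

Blocky 8×8 compression artifacts appear around shape edges and the flat background shows ringing — characteristic JPEG degradation.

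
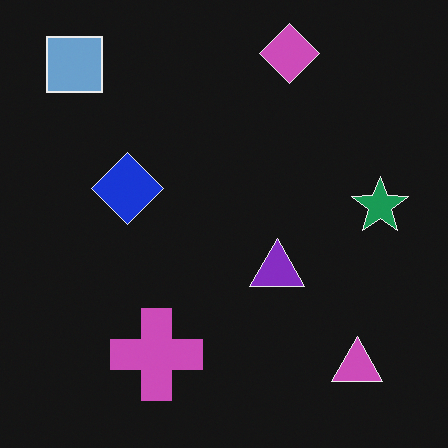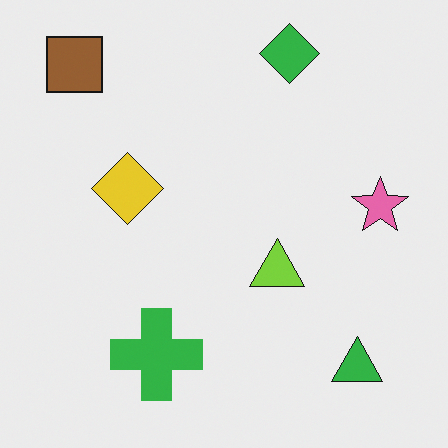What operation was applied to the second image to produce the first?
The image was color-inverted (negative).

The light background has become dark and every shape's color is its complement — a photographic negative.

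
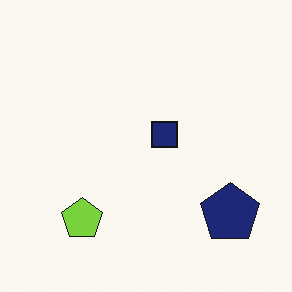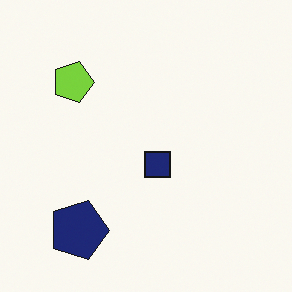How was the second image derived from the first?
The image was rotated 90° clockwise.

The navy pentagon sits in the bottom-right of the first image and the bottom-left of the second — consistent with a whole-image 90° clockwise rotation.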